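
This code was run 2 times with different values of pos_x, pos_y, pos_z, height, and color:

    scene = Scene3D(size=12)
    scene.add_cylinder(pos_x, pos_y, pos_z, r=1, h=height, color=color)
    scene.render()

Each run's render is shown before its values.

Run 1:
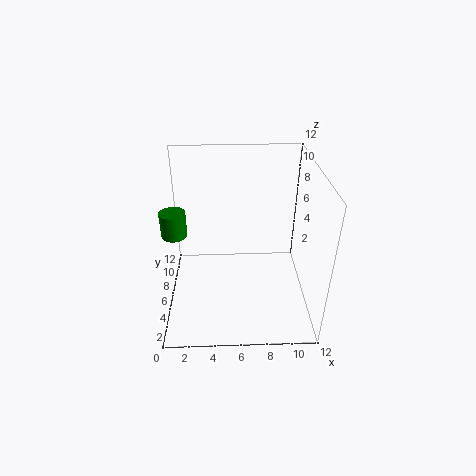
pos_x = 1
pos_y = 5
pos_z = 7
height = 2
color = 'green'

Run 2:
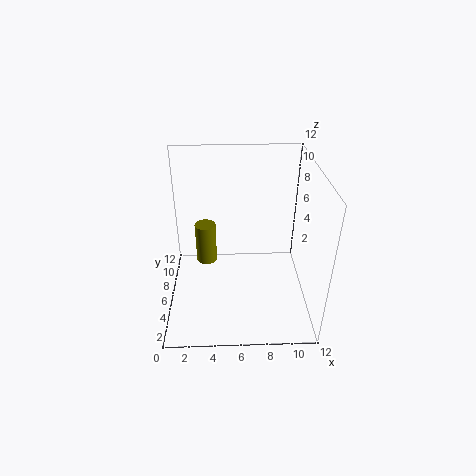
pos_x = 3
pos_y = 10
pos_z = 1
height = 4
color = 'olive'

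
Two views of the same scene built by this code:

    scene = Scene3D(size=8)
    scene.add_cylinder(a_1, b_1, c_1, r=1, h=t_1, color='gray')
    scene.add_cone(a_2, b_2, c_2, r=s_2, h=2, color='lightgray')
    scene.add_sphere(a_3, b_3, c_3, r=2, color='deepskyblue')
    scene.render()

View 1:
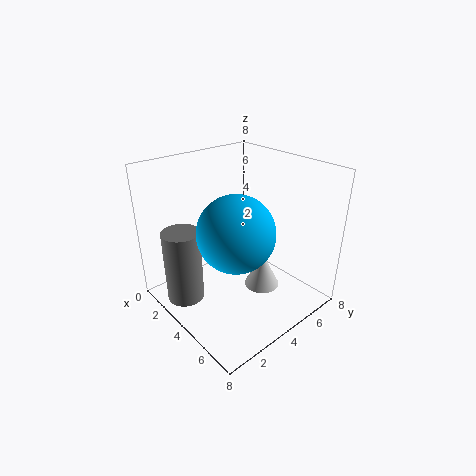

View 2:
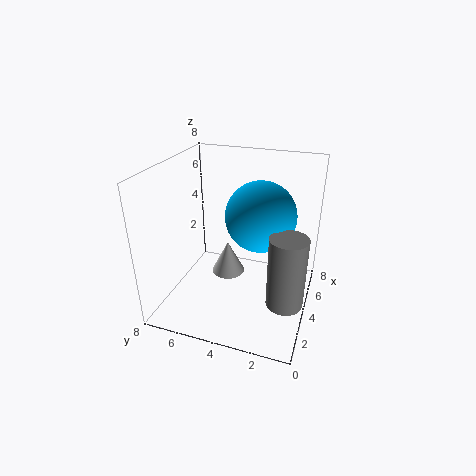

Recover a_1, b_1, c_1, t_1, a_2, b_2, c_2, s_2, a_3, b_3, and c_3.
a_1 = 3; b_1 = 1; c_1 = 1; t_1 = 4; a_2 = 5; b_2 = 5; c_2 = 1; s_2 = 1; a_3 = 5; b_3 = 3; c_3 = 5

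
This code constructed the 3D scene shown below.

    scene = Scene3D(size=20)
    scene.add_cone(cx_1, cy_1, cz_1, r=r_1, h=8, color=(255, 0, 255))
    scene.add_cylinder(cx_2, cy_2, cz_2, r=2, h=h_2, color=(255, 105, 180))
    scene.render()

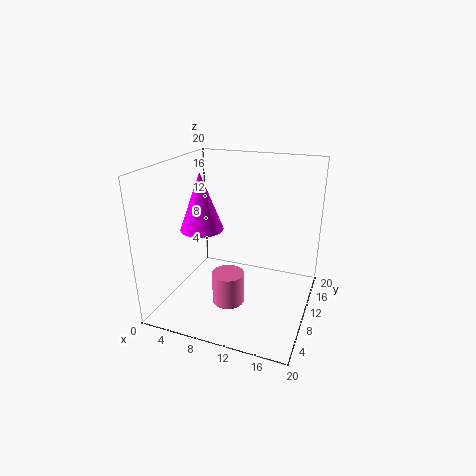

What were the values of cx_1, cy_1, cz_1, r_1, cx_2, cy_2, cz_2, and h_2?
cx_1 = 5; cy_1 = 9; cz_1 = 11; r_1 = 3; cx_2 = 11; cy_2 = 4; cz_2 = 4; h_2 = 4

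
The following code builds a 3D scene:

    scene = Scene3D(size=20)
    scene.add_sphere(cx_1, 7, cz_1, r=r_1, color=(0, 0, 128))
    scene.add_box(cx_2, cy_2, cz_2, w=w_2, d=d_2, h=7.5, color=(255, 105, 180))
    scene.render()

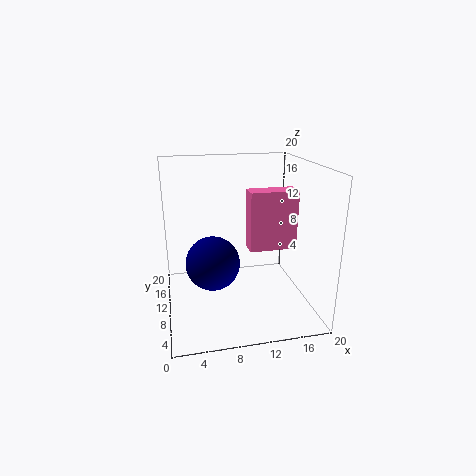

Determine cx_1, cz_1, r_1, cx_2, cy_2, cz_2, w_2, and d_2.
cx_1 = 6
cz_1 = 8
r_1 = 3.5
cx_2 = 10.5
cy_2 = 5
cz_2 = 10
w_2 = 6
d_2 = 2.5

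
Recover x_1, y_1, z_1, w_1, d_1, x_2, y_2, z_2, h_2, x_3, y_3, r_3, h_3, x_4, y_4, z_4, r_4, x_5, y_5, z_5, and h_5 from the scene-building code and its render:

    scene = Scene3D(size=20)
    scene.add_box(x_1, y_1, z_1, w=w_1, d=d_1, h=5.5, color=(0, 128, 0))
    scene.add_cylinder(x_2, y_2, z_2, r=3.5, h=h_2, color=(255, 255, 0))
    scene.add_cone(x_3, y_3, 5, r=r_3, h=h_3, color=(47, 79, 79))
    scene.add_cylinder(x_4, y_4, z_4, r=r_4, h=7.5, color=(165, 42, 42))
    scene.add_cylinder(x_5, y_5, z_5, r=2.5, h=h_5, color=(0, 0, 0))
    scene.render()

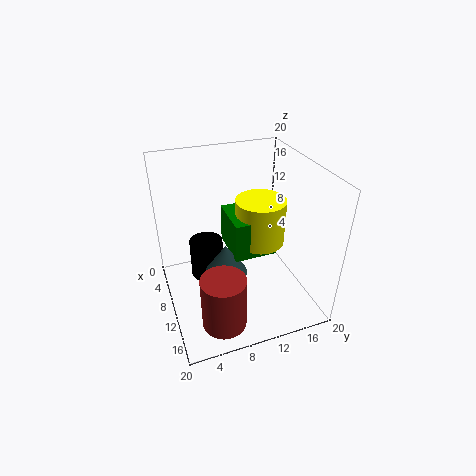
x_1 = 5.5, y_1 = 9, z_1 = 7.5, w_1 = 6.5, d_1 = 6, x_2 = 9.5, y_2 = 13.5, z_2 = 8.5, h_2 = 6.5, x_3 = 10.5, y_3 = 8, r_3 = 3, h_3 = 4.5, x_4 = 15.5, y_4 = 6, z_4 = 0.5, r_4 = 3, x_5 = 5.5, y_5 = 6.5, z_5 = 1.5, h_5 = 6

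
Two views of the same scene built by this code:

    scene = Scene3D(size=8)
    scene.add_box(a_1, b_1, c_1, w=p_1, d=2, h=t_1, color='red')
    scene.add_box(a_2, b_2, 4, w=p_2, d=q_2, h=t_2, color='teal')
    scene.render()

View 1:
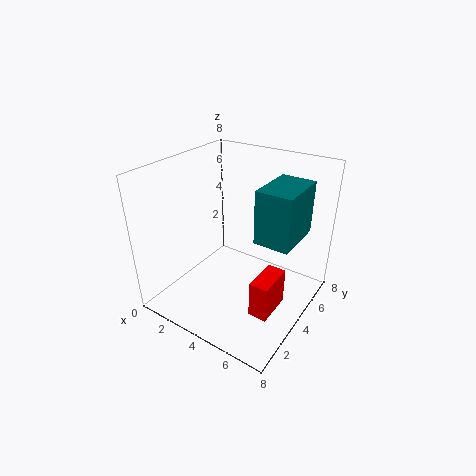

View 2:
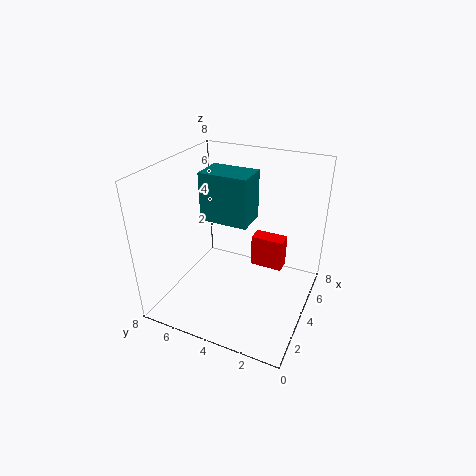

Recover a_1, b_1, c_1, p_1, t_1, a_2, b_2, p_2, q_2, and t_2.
a_1 = 6, b_1 = 2, c_1 = 1, p_1 = 1, t_1 = 2, a_2 = 5, b_2 = 4, p_2 = 2, q_2 = 3, t_2 = 3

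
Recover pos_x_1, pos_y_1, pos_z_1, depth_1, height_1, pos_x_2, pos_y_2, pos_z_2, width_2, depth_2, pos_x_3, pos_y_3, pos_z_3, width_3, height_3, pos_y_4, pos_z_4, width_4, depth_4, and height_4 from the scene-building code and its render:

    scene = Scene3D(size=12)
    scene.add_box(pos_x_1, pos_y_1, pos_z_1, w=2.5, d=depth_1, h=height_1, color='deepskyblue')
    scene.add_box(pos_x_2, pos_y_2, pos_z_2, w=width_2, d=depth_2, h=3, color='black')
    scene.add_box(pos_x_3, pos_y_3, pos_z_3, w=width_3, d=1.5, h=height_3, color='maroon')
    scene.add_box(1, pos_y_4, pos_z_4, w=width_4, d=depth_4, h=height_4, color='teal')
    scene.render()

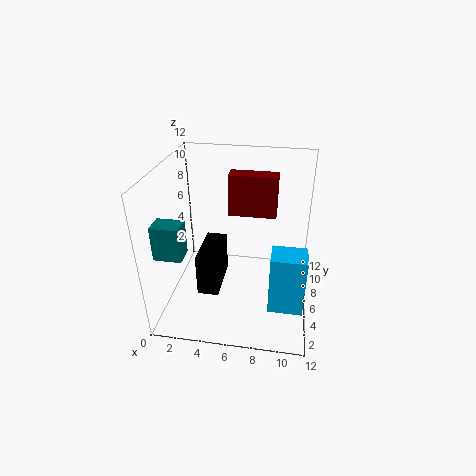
pos_x_1 = 9
pos_y_1 = 1
pos_z_1 = 3
depth_1 = 2
height_1 = 4.5
pos_x_2 = 4
pos_y_2 = 0.5
pos_z_2 = 4.5
width_2 = 1.5
depth_2 = 3.5
pos_x_3 = 5
pos_y_3 = 7
pos_z_3 = 7.5
width_3 = 4
height_3 = 3.5
pos_y_4 = 0.5
pos_z_4 = 7
width_4 = 2
depth_4 = 1.5
height_4 = 2.5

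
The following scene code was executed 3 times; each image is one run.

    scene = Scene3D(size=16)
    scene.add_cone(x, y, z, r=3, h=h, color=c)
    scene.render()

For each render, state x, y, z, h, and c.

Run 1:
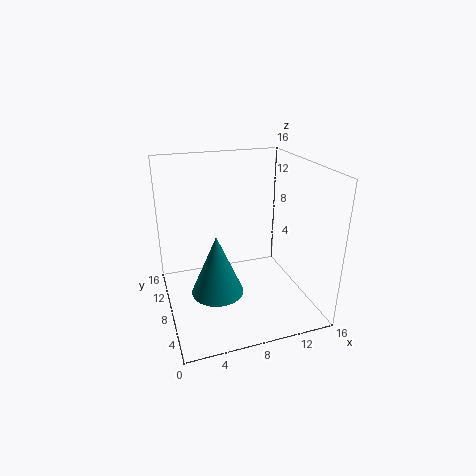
x = 5.5
y = 8
z = 1.5
h = 7
c = 'teal'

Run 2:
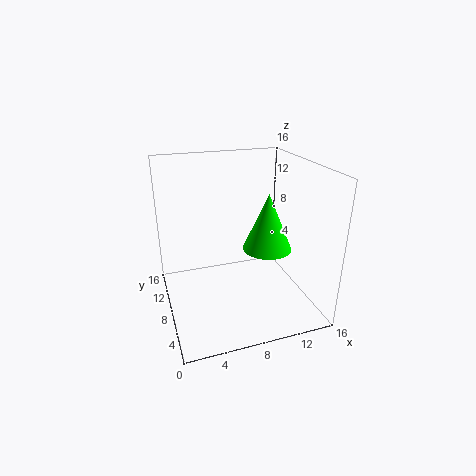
x = 12.5
y = 10
z = 5
h = 7
c = 'lime'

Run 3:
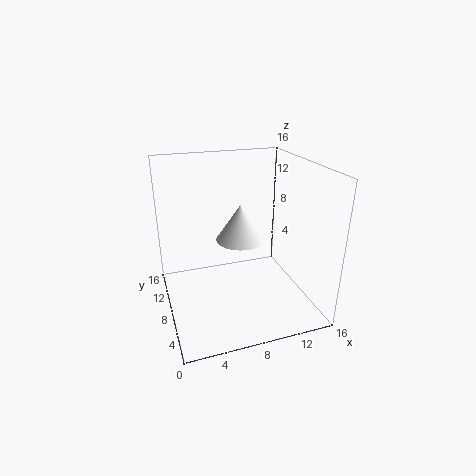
x = 9.5
y = 11.5
z = 6
h = 4.5
c = 'white'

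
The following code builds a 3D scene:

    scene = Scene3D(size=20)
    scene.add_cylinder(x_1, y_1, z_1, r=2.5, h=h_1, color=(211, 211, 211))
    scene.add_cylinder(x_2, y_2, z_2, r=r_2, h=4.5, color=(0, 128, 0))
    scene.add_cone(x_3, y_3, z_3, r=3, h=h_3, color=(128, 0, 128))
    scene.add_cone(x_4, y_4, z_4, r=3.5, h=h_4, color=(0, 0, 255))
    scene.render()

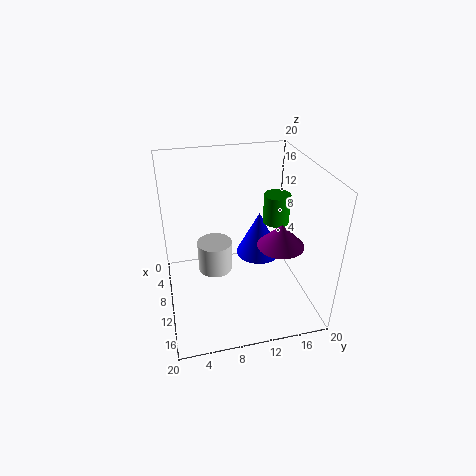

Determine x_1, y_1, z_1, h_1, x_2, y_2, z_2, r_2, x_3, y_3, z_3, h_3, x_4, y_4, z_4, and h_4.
x_1 = 8; y_1 = 7; z_1 = 4; h_1 = 4.5; x_2 = 6; y_2 = 17; z_2 = 9.5; r_2 = 2; x_3 = 14.5; y_3 = 14.5; z_3 = 11; h_3 = 3; x_4 = 5.5; y_4 = 14.5; z_4 = 4; h_4 = 7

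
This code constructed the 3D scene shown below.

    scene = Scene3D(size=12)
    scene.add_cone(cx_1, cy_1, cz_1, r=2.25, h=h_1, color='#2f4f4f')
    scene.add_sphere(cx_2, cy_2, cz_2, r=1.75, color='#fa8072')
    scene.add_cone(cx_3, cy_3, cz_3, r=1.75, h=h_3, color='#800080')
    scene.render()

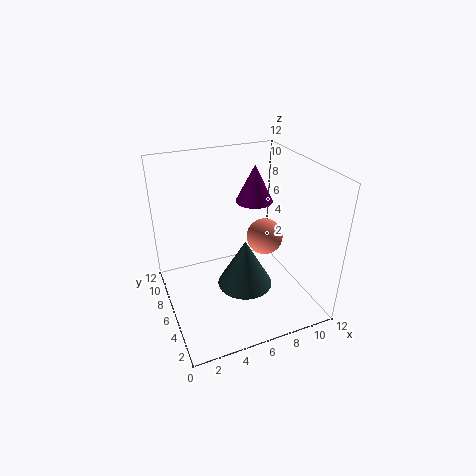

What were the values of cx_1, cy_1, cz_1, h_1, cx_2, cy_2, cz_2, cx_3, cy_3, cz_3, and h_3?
cx_1 = 6
cy_1 = 4.5
cz_1 = 2.5
h_1 = 4
cx_2 = 10
cy_2 = 8.75
cz_2 = 3.75
cx_3 = 9.25
cy_3 = 9.75
cz_3 = 7.25
h_3 = 3.5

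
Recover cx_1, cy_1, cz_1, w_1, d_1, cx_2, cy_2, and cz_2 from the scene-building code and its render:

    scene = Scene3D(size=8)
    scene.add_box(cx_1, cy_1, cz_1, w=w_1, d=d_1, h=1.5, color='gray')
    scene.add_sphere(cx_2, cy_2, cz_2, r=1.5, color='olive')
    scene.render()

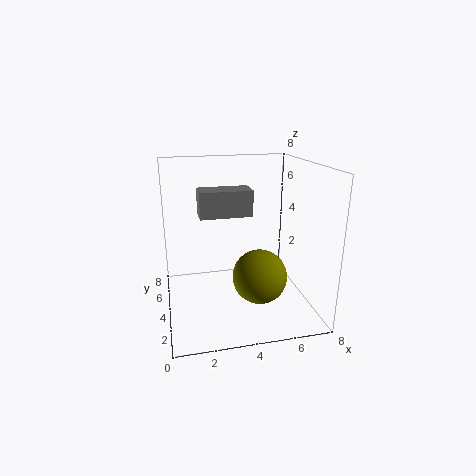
cx_1 = 2; cy_1 = 4.5; cz_1 = 5; w_1 = 3; d_1 = 1.5; cx_2 = 5; cy_2 = 3; cz_2 = 2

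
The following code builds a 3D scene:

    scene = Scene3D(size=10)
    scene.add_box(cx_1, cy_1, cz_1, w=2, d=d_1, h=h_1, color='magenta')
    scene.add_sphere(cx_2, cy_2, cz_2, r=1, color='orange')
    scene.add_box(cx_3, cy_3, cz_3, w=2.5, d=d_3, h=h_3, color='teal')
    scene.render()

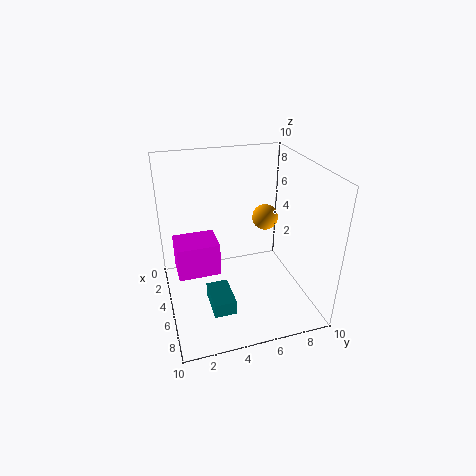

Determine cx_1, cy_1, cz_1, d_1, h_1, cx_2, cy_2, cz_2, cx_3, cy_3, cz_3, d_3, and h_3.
cx_1 = 6; cy_1 = 0.5; cz_1 = 4.5; d_1 = 2.5; h_1 = 2; cx_2 = 2.5; cy_2 = 8; cz_2 = 5; cx_3 = 5.5; cy_3 = 2.5; cz_3 = 1; d_3 = 1.5; h_3 = 1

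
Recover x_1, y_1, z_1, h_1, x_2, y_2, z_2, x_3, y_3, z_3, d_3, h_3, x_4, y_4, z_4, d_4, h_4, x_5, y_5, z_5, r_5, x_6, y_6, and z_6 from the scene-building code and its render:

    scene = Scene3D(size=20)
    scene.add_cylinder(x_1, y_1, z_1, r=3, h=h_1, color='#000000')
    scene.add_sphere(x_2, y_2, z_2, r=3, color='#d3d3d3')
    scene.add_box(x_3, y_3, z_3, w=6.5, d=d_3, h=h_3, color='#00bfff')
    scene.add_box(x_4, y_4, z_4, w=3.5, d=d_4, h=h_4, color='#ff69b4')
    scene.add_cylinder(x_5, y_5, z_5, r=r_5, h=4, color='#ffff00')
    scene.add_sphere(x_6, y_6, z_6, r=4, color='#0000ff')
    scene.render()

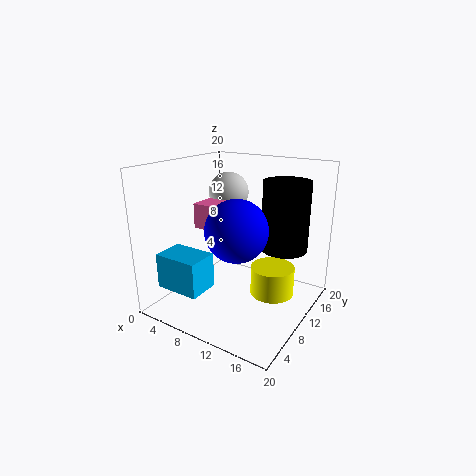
x_1 = 16.5, y_1 = 11, z_1 = 9.5, h_1 = 9, x_2 = 5.5, y_2 = 14.5, z_2 = 15, x_3 = 1, y_3 = 3, z_3 = 3, d_3 = 4.5, h_3 = 5, x_4 = 4, y_4 = 8, z_4 = 11, d_4 = 6.5, h_4 = 3.5, x_5 = 15, y_5 = 11, z_5 = 2.5, r_5 = 3, x_6 = 12, y_6 = 6.5, z_6 = 12.5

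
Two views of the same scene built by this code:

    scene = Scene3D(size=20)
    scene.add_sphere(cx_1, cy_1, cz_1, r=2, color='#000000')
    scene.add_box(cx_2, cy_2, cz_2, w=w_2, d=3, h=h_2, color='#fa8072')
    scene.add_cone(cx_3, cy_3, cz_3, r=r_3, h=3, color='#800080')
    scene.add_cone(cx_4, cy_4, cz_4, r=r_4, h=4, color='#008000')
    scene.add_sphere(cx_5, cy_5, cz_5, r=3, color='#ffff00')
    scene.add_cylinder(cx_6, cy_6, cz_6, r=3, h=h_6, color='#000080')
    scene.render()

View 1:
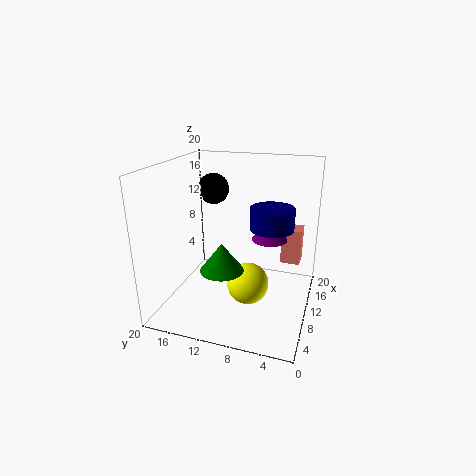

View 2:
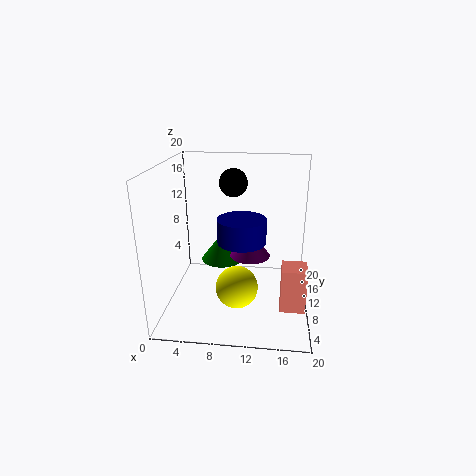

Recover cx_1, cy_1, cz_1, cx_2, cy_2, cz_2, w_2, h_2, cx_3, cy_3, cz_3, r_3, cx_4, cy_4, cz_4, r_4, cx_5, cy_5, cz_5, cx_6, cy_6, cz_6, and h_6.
cx_1 = 9
cy_1 = 13
cz_1 = 17
cx_2 = 16
cy_2 = 2
cz_2 = 4
w_2 = 3
h_2 = 5.5
cx_3 = 12
cy_3 = 6
cz_3 = 9.5
r_3 = 2.5
cx_4 = 7.5
cy_4 = 11.5
cz_4 = 6
r_4 = 3
cx_5 = 10
cy_5 = 8.5
cz_5 = 3
cx_6 = 11
cy_6 = 5.5
cz_6 = 11.5
h_6 = 3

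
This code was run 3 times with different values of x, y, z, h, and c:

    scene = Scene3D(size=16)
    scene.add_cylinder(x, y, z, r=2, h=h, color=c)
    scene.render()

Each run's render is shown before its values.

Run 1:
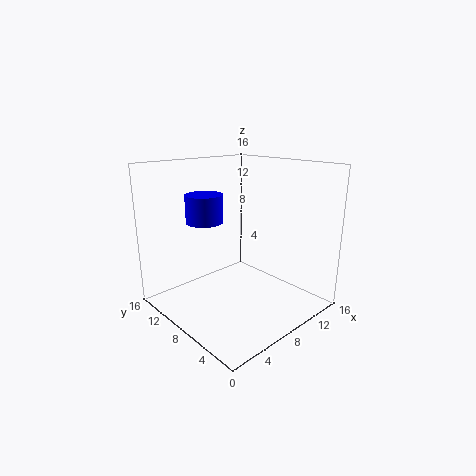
x = 5; y = 10; z = 10; h = 3; c = 'blue'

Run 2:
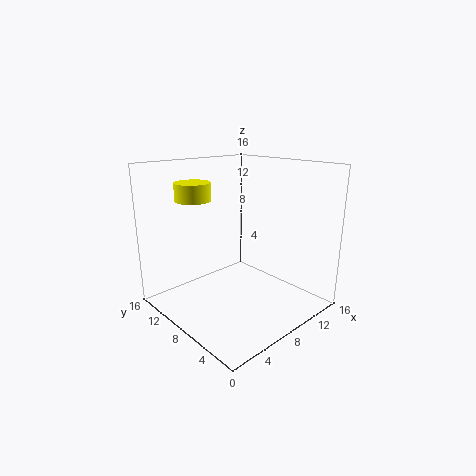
x = 5; y = 12; z = 12; h = 2; c = 'yellow'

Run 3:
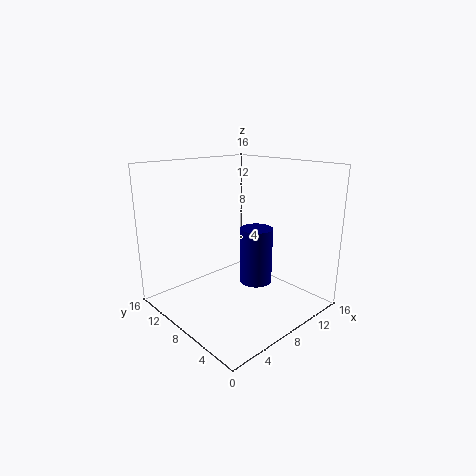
x = 12; y = 9; z = 1; h = 7; c = 'navy'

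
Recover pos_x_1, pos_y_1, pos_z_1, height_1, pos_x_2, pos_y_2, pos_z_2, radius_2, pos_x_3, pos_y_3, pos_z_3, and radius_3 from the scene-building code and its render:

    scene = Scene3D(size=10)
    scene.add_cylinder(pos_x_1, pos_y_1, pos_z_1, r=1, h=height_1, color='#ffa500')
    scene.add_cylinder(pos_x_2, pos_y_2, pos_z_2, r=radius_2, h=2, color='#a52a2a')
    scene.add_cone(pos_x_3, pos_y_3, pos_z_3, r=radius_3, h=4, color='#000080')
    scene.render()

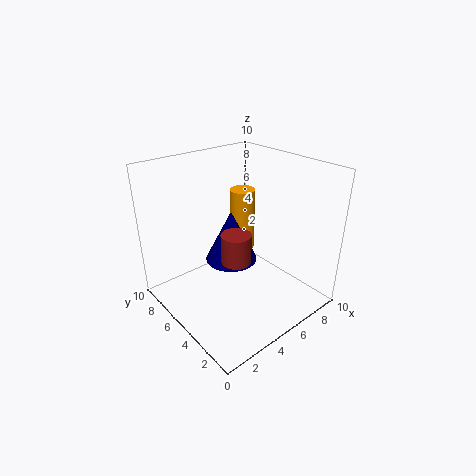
pos_x_1 = 8, pos_y_1 = 8, pos_z_1 = 2, height_1 = 5, pos_x_2 = 4, pos_y_2 = 4, pos_z_2 = 4, radius_2 = 1, pos_x_3 = 6, pos_y_3 = 7, pos_z_3 = 2, radius_3 = 2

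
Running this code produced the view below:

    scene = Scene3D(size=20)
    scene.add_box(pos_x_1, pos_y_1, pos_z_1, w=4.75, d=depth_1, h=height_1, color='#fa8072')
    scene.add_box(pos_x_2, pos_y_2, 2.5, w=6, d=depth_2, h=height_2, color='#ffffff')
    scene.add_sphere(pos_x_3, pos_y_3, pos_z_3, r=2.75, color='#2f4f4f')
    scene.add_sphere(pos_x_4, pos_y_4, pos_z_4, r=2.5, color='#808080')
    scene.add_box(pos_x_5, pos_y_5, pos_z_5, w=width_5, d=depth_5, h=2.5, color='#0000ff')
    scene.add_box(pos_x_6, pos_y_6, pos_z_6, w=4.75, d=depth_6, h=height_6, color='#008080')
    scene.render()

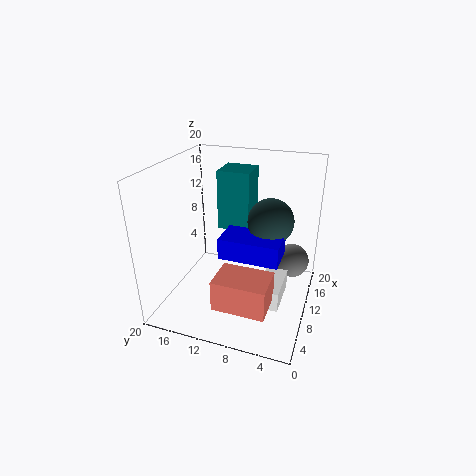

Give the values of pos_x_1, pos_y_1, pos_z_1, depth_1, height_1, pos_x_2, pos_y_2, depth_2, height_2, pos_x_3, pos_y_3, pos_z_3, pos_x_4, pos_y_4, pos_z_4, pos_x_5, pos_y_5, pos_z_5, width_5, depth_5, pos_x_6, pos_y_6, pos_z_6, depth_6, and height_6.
pos_x_1 = 1.25
pos_y_1 = 3.75
pos_z_1 = 4.25
depth_1 = 6.75
height_1 = 4
pos_x_2 = 5.5
pos_y_2 = 3
depth_2 = 3
height_2 = 2.75
pos_x_3 = 6.75
pos_y_3 = 4.75
pos_z_3 = 14.75
pos_x_4 = 14.75
pos_y_4 = 3
pos_z_4 = 5
pos_x_5 = 2.25
pos_y_5 = 2.75
pos_z_5 = 11.25
width_5 = 4
depth_5 = 7
pos_x_6 = 13
pos_y_6 = 9.5
pos_z_6 = 9.5
depth_6 = 4.75
height_6 = 8.75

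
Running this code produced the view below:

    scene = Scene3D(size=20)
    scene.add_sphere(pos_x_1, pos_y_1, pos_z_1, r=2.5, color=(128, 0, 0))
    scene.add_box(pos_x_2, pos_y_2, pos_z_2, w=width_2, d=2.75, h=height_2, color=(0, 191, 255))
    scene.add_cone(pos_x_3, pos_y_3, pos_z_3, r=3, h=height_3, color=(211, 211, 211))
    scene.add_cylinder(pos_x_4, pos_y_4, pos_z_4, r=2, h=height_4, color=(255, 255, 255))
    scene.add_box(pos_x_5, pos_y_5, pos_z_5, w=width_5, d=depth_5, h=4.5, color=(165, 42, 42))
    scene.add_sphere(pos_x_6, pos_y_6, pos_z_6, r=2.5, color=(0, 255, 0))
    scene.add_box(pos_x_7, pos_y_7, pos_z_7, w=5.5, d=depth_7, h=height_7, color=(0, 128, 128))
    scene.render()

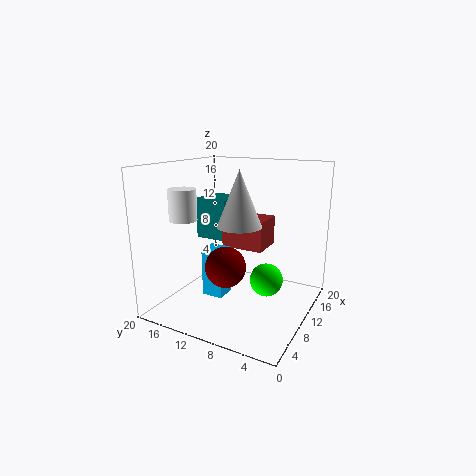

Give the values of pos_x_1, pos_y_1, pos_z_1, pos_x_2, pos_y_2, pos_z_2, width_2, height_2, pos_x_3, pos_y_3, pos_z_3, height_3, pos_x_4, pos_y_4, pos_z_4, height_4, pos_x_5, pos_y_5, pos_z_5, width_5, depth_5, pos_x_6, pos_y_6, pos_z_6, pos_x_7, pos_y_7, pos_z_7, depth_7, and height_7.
pos_x_1 = 4, pos_y_1 = 8.5, pos_z_1 = 8.25, pos_x_2 = 4, pos_y_2 = 9.25, pos_z_2 = 3.75, width_2 = 2.5, height_2 = 6.25, pos_x_3 = 9, pos_y_3 = 9.25, pos_z_3 = 12, height_3 = 7.5, pos_x_4 = 8, pos_y_4 = 17.75, pos_z_4 = 12, height_4 = 4.5, pos_x_5 = 13.25, pos_y_5 = 8, pos_z_5 = 7, width_5 = 5.25, depth_5 = 6.5, pos_x_6 = 14, pos_y_6 = 7.25, pos_z_6 = 2.5, pos_x_7 = 14, pos_y_7 = 14.5, pos_z_7 = 7.5, depth_7 = 5.25, height_7 = 6.5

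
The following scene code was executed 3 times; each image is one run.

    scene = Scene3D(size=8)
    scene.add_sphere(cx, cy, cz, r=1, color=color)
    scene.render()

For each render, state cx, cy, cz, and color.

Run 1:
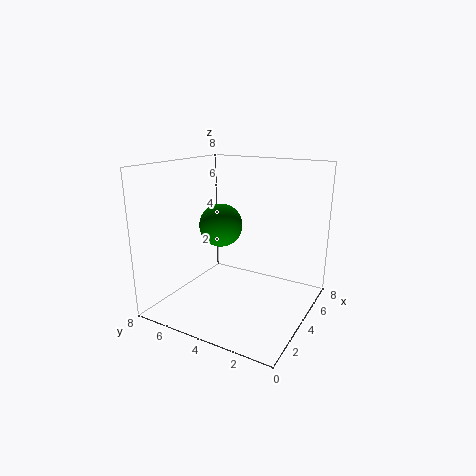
cx = 1.5; cy = 3.5; cz = 5.5; color = 'green'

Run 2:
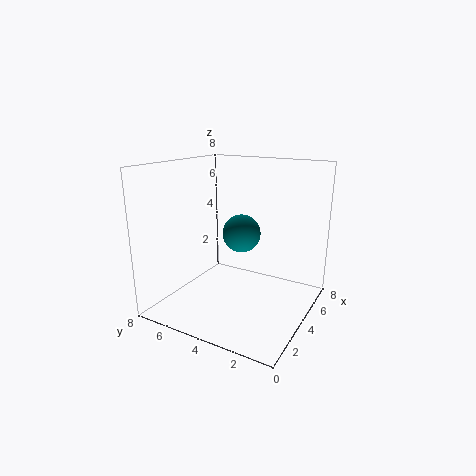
cx = 3.5; cy = 3.5; cz = 4.5; color = 'teal'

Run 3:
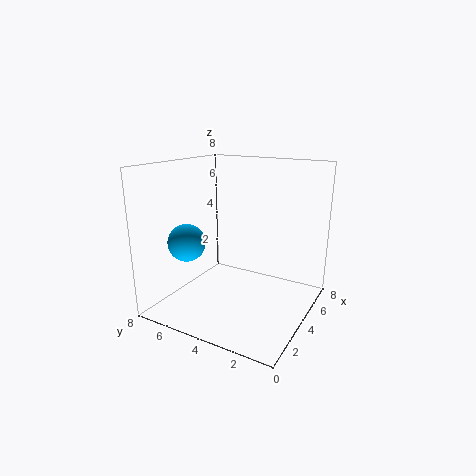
cx = 2; cy = 6; cz = 4; color = 'deepskyblue'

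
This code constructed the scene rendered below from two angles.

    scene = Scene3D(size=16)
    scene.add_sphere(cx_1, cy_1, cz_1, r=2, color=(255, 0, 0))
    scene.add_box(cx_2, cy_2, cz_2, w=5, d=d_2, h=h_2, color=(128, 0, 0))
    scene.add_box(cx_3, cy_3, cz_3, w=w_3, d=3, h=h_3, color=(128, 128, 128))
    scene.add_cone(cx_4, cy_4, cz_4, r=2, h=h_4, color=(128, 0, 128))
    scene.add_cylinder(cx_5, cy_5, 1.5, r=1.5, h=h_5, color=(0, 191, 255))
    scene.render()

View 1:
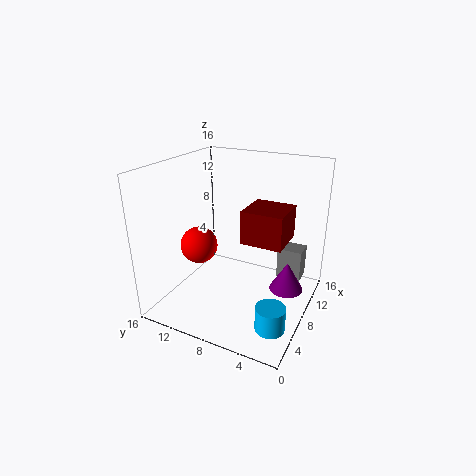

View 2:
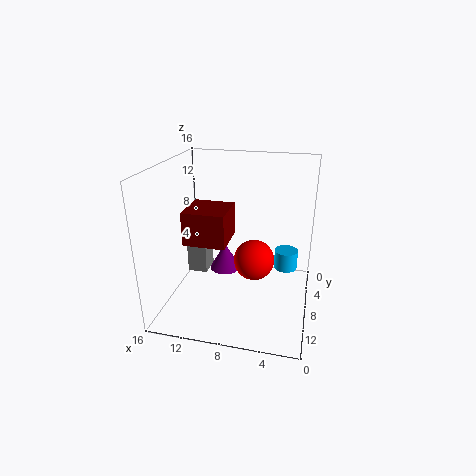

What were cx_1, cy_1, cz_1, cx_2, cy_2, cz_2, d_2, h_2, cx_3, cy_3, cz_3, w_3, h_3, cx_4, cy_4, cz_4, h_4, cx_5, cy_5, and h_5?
cx_1 = 5.5, cy_1 = 11.5, cz_1 = 7.5, cx_2 = 9.5, cy_2 = 3.5, cz_2 = 6.5, d_2 = 5, h_2 = 4, cx_3 = 13, cy_3 = 2, cz_3 = 1, w_3 = 2.5, h_3 = 4, cx_4 = 11, cy_4 = 3, cz_4 = 1, h_4 = 3.5, cx_5 = 3, cy_5 = 2, h_5 = 2.5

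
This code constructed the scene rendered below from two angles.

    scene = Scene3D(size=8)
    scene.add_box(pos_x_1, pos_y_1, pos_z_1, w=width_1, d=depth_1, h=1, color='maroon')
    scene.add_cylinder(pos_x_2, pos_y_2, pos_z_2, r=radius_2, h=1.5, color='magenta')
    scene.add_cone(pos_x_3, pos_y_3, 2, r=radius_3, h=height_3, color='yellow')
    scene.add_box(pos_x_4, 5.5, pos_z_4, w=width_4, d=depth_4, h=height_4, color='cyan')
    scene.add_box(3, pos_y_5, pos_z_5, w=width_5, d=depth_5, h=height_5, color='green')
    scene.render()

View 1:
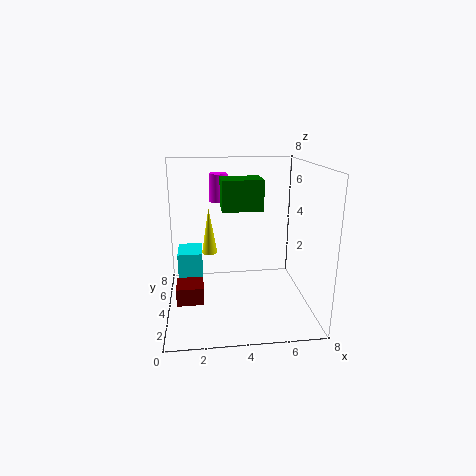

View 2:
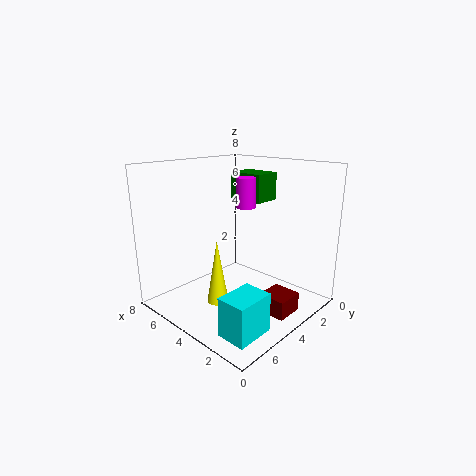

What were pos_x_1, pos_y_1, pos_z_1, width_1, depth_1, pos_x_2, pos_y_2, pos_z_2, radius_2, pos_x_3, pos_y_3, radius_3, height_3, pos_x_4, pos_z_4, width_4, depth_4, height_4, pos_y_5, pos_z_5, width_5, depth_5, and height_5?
pos_x_1 = 0.5
pos_y_1 = 3
pos_z_1 = 0.5
width_1 = 1.5
depth_1 = 1.5
pos_x_2 = 3
pos_y_2 = 4.5
pos_z_2 = 6
radius_2 = 0.5
pos_x_3 = 2.5
pos_y_3 = 7
radius_3 = 0.5
height_3 = 3
pos_x_4 = 0.5
pos_z_4 = 0.5
width_4 = 1.5
depth_4 = 2
height_4 = 2
pos_y_5 = 2
pos_z_5 = 6
width_5 = 2
depth_5 = 1.5
height_5 = 1.5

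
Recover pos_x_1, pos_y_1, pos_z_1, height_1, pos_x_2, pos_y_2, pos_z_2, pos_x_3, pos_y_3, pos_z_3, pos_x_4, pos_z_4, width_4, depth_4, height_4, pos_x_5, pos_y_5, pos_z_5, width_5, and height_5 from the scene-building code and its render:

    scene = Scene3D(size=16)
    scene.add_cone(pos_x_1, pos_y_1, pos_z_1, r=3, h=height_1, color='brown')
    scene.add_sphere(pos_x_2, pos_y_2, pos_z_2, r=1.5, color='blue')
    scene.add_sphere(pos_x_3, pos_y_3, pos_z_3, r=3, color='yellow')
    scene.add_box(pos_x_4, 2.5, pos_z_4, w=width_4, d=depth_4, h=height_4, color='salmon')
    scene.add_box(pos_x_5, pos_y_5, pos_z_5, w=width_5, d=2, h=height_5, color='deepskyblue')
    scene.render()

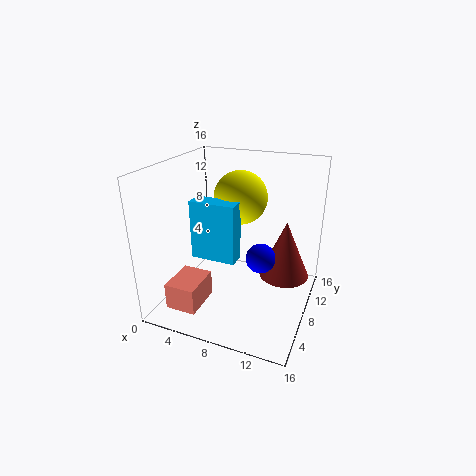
pos_x_1 = 12.5; pos_y_1 = 12; pos_z_1 = 2; height_1 = 7; pos_x_2 = 11.5; pos_y_2 = 5.5; pos_z_2 = 7.5; pos_x_3 = 7.5; pos_y_3 = 10; pos_z_3 = 12; pos_x_4 = 1.5; pos_z_4 = 0.5; width_4 = 3.5; depth_4 = 4.5; height_4 = 3; pos_x_5 = 3.5; pos_y_5 = 5.5; pos_z_5 = 6; width_5 = 5; height_5 = 6.5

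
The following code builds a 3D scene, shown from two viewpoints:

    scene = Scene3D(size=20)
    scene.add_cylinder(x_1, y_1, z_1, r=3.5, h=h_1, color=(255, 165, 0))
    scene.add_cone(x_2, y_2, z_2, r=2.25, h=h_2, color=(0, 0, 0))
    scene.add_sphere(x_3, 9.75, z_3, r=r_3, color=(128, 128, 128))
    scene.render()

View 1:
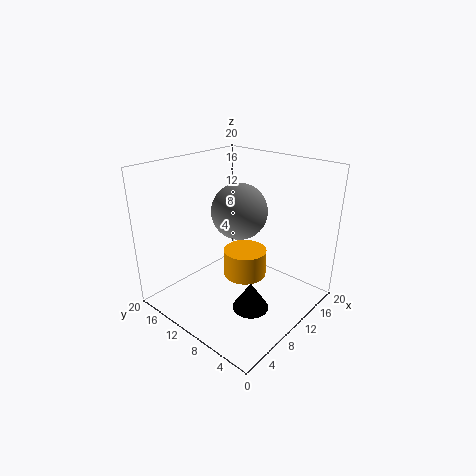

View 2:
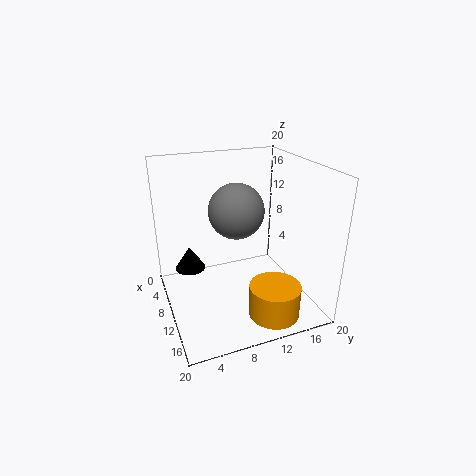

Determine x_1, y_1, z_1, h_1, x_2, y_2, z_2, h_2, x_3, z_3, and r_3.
x_1 = 15.5, y_1 = 13.25, z_1 = 0.25, h_1 = 4.5, x_2 = 5.5, y_2 = 4, z_2 = 4, h_2 = 3.5, x_3 = 10, z_3 = 14, r_3 = 3.75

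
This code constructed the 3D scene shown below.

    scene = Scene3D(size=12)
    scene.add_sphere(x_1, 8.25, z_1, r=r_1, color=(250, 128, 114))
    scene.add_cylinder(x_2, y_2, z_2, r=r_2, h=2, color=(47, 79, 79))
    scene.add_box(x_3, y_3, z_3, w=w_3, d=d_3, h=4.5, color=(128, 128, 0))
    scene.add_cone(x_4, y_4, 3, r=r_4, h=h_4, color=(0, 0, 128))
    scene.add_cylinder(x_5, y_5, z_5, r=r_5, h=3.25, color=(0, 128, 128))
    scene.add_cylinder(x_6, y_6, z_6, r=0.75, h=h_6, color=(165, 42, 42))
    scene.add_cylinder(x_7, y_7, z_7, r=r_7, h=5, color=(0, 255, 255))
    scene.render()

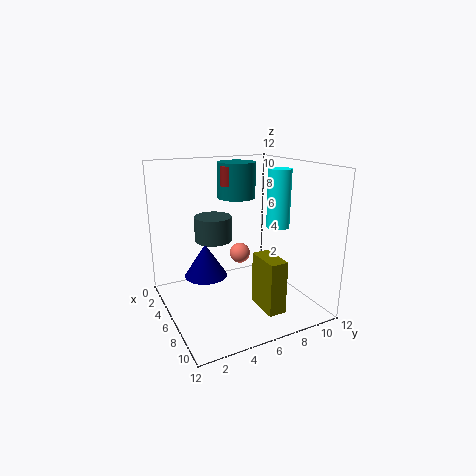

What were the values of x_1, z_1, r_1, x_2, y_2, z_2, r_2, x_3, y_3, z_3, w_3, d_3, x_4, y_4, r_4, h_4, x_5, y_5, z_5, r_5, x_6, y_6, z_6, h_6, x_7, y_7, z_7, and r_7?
x_1 = 2
z_1 = 2.75
r_1 = 1
x_2 = 5.5
y_2 = 4
z_2 = 6
r_2 = 1.5
x_3 = 6.75
y_3 = 7
z_3 = 0.25
w_3 = 3
d_3 = 1.5
x_4 = 5.5
y_4 = 3.25
r_4 = 1.75
h_4 = 2.75
x_5 = 2.25
y_5 = 7.75
z_5 = 8.5
r_5 = 1.75
x_6 = 2.75
y_6 = 6.75
z_6 = 9.75
h_6 = 1.75
x_7 = 6.25
y_7 = 9.75
z_7 = 6.5
r_7 = 1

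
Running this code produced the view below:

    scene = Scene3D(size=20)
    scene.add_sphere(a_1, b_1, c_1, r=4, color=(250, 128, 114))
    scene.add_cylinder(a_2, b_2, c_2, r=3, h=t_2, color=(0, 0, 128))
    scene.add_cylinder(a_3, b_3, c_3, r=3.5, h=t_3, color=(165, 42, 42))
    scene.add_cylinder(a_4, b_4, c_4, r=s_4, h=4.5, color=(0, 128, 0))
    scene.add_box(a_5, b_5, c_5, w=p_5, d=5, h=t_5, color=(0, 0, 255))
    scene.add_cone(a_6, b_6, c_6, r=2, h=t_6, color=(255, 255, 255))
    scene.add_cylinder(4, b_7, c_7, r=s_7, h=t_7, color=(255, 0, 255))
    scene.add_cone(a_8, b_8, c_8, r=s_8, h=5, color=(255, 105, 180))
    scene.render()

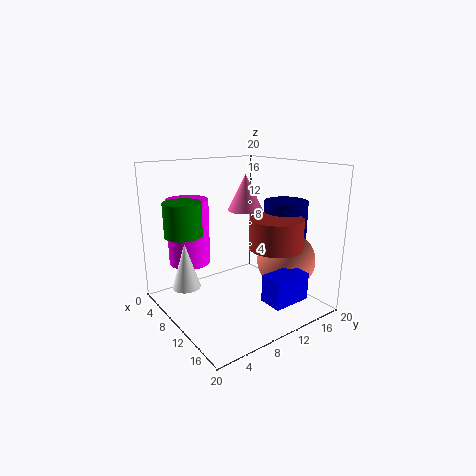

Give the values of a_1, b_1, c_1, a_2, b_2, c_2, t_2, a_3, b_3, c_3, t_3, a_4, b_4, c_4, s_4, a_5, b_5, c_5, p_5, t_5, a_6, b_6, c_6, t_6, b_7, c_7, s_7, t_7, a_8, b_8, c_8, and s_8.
a_1 = 14.5; b_1 = 15; c_1 = 7; a_2 = 13; b_2 = 16; c_2 = 9.5; t_2 = 5.5; a_3 = 15; b_3 = 12.5; c_3 = 9.5; t_3 = 4; a_4 = 7.5; b_4 = 3; c_4 = 11; s_4 = 2.5; a_5 = 17; b_5 = 8.5; c_5 = 4; p_5 = 3; t_5 = 3.5; a_6 = 6.5; b_6 = 3.5; c_6 = 3; t_6 = 6.5; b_7 = 5.5; c_7 = 5.5; s_7 = 3; t_7 = 9.5; a_8 = 9; b_8 = 12; c_8 = 13.5; s_8 = 2.5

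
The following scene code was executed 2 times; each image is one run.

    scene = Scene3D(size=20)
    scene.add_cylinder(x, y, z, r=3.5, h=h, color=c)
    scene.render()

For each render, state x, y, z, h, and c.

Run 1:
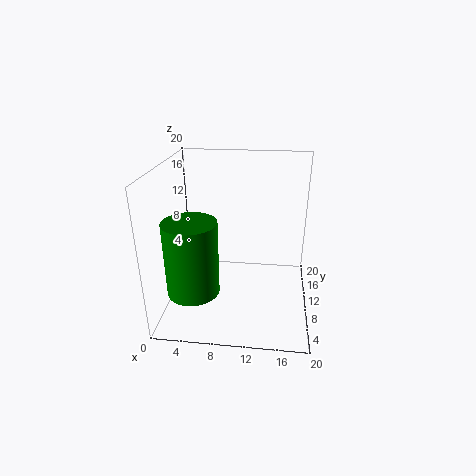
x = 4.5, y = 5.5, z = 4, h = 10, c = 'green'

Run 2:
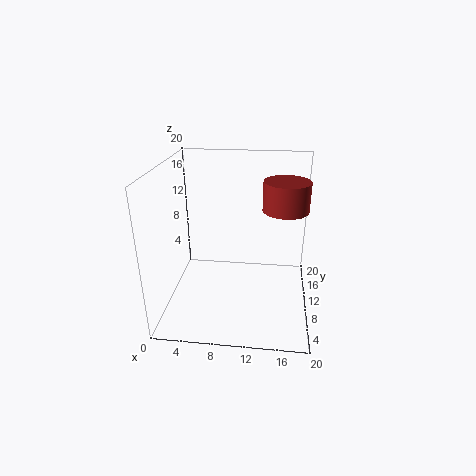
x = 16.5, y = 16, z = 12, h = 4.5, c = 'brown'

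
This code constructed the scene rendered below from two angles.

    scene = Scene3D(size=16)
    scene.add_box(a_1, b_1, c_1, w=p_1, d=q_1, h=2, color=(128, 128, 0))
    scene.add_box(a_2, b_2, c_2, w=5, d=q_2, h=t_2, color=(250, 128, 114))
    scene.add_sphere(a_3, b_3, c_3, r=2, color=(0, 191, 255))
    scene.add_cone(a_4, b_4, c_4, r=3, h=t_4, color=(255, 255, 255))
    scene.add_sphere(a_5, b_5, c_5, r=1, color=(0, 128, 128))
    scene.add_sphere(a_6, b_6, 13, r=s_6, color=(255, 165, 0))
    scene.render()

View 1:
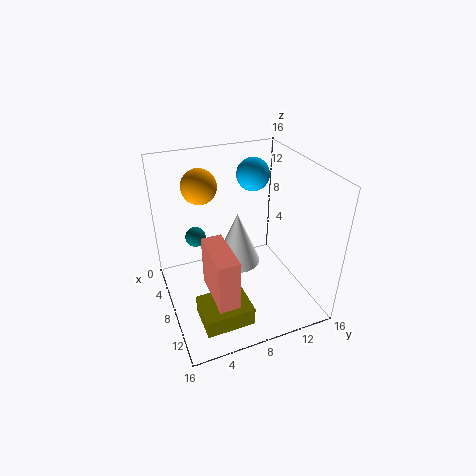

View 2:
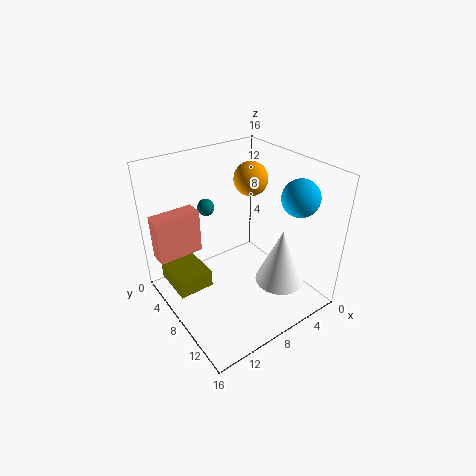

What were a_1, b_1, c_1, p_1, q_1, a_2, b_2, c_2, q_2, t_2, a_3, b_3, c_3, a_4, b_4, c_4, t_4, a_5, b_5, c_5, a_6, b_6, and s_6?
a_1 = 11, b_1 = 2, c_1 = 2, p_1 = 4, q_1 = 5, a_2 = 11, b_2 = 3, c_2 = 6, q_2 = 2, t_2 = 5, a_3 = 3, b_3 = 12, c_3 = 13, a_4 = 3, b_4 = 10, c_4 = 1, t_4 = 7, a_5 = 9, b_5 = 3, c_5 = 10, a_6 = 4, b_6 = 5, s_6 = 2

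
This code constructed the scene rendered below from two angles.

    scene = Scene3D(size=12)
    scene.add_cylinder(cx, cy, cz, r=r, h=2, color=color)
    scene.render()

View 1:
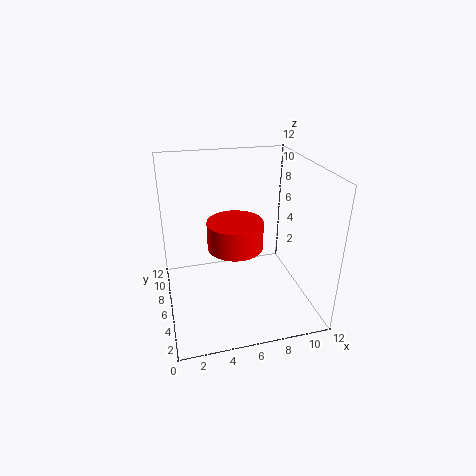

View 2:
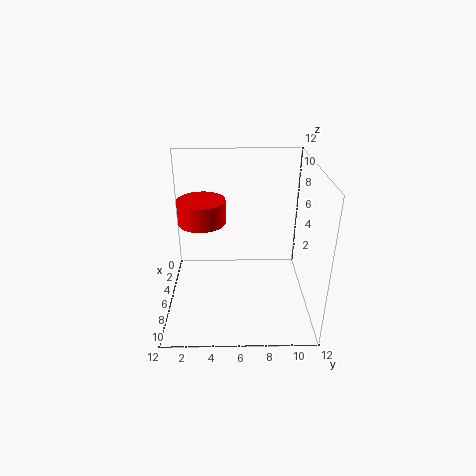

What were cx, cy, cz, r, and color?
cx = 5
cy = 3
cz = 7
r = 2
color = 'red'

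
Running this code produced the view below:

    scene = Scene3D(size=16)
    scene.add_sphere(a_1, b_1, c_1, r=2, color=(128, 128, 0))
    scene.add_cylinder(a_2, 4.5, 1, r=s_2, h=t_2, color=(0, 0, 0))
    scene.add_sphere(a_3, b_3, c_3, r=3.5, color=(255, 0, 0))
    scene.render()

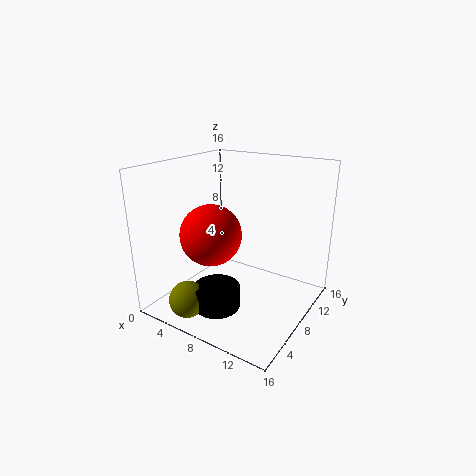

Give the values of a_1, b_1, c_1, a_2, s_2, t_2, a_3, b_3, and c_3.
a_1 = 5
b_1 = 2.5
c_1 = 2
a_2 = 7.5
s_2 = 2.5
t_2 = 2.5
a_3 = 5
b_3 = 7
c_3 = 8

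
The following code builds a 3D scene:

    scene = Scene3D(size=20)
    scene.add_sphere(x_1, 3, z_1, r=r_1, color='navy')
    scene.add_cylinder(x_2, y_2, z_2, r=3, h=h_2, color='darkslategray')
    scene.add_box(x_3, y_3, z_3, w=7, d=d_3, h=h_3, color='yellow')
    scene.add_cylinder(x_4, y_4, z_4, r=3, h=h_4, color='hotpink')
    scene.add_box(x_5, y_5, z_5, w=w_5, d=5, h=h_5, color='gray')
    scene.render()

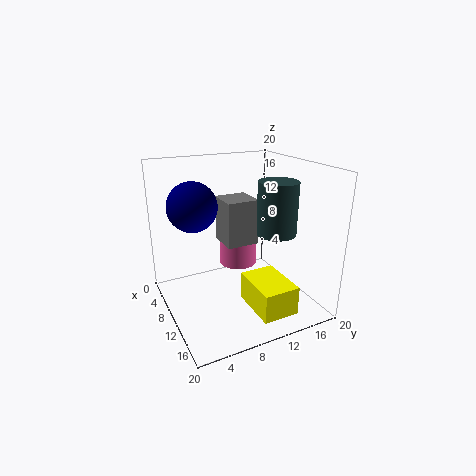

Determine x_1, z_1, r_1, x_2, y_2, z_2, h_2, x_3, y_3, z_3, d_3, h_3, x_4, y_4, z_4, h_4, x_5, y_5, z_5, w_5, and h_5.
x_1 = 12, z_1 = 16, r_1 = 3, x_2 = 9, y_2 = 17, z_2 = 9, h_2 = 8, x_3 = 11, y_3 = 10, z_3 = 1, d_3 = 5, h_3 = 4, x_4 = 4, y_4 = 13, z_4 = 3, h_4 = 8, x_5 = 2, y_5 = 10, z_5 = 7, w_5 = 5, h_5 = 7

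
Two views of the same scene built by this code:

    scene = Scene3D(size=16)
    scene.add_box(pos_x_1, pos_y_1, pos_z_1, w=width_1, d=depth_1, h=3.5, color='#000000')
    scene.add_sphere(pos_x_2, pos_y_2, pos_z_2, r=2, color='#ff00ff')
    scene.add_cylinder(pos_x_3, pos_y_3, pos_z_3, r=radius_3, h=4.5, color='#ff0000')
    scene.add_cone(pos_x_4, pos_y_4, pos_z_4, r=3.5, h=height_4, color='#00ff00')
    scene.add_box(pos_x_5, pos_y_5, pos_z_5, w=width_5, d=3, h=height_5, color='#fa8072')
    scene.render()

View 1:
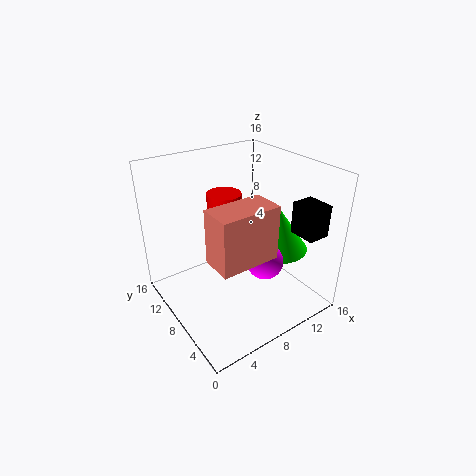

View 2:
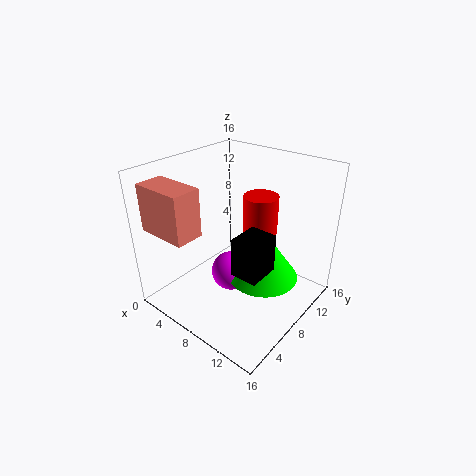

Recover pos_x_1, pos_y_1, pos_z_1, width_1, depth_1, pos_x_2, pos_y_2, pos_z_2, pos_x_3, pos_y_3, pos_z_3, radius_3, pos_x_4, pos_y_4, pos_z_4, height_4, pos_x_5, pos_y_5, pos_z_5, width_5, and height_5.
pos_x_1 = 12.5; pos_y_1 = 1.5; pos_z_1 = 9; width_1 = 2.5; depth_1 = 3; pos_x_2 = 9.5; pos_y_2 = 5; pos_z_2 = 6; pos_x_3 = 8.5; pos_y_3 = 11.5; pos_z_3 = 7.5; radius_3 = 2; pos_x_4 = 12.5; pos_y_4 = 6.5; pos_z_4 = 6; height_4 = 5; pos_x_5 = 1.5; pos_y_5 = 0.5; pos_z_5 = 10; width_5 = 5.5; height_5 = 5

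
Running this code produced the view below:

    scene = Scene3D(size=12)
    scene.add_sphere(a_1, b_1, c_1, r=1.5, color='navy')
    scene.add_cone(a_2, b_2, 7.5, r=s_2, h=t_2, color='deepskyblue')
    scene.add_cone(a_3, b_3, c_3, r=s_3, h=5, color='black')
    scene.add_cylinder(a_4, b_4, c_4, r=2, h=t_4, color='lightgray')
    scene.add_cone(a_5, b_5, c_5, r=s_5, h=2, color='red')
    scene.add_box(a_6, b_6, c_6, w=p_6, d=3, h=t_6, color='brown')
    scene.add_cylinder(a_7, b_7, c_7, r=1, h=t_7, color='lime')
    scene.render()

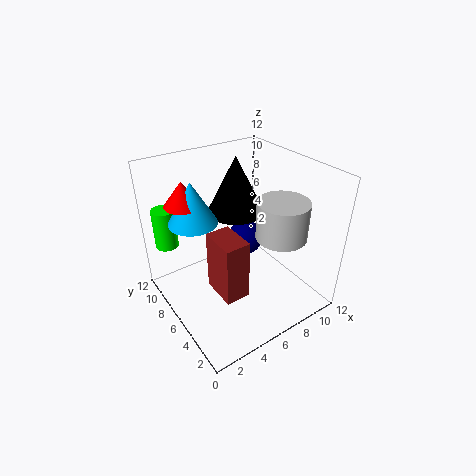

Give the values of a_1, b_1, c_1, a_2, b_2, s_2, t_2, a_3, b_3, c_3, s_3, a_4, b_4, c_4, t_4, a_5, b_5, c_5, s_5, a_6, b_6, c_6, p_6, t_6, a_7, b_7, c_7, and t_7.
a_1 = 7.5
b_1 = 7
c_1 = 5
a_2 = 3
b_2 = 8
s_2 = 2
t_2 = 3.5
a_3 = 7.5
b_3 = 8.5
c_3 = 7
s_3 = 2.5
a_4 = 8
b_4 = 3
c_4 = 7
t_4 = 3
a_5 = 2.5
b_5 = 8.5
c_5 = 9
s_5 = 1.5
a_6 = 3
b_6 = 3
c_6 = 2.5
p_6 = 2
t_6 = 5
a_7 = 1.5
b_7 = 10.5
c_7 = 4.5
t_7 = 3.5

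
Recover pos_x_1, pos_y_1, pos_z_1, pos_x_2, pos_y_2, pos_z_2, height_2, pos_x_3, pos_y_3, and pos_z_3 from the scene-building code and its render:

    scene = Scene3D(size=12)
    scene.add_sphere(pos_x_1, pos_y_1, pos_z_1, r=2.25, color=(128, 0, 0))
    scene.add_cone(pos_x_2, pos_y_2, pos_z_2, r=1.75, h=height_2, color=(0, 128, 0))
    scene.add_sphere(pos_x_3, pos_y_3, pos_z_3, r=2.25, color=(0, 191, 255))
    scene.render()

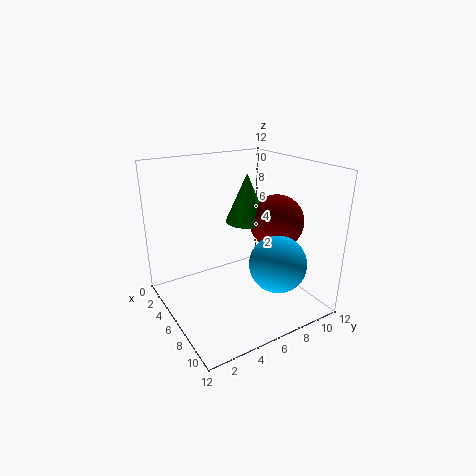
pos_x_1 = 7.25
pos_y_1 = 9
pos_z_1 = 7.25
pos_x_2 = 5.75
pos_y_2 = 7
pos_z_2 = 7.25
height_2 = 4
pos_x_3 = 9.5
pos_y_3 = 7.5
pos_z_3 = 4.75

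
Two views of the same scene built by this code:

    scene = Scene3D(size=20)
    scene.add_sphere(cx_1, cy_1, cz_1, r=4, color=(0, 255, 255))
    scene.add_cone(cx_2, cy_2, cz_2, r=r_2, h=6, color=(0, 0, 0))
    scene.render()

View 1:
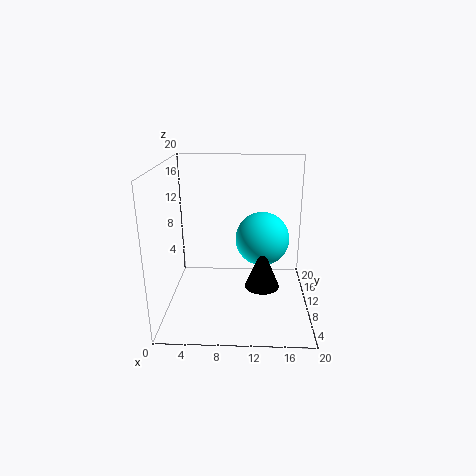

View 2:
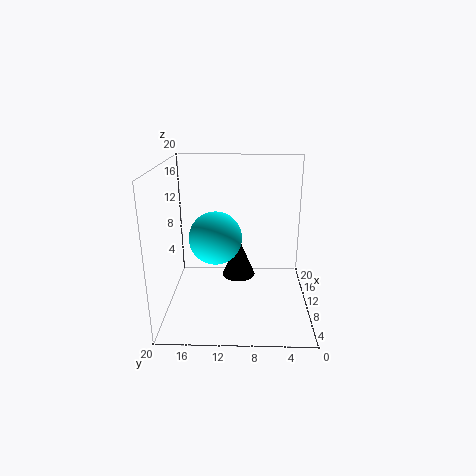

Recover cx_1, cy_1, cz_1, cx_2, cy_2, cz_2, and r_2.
cx_1 = 13.5; cy_1 = 13.5; cz_1 = 8.5; cx_2 = 13.5; cy_2 = 10; cz_2 = 2.5; r_2 = 2.5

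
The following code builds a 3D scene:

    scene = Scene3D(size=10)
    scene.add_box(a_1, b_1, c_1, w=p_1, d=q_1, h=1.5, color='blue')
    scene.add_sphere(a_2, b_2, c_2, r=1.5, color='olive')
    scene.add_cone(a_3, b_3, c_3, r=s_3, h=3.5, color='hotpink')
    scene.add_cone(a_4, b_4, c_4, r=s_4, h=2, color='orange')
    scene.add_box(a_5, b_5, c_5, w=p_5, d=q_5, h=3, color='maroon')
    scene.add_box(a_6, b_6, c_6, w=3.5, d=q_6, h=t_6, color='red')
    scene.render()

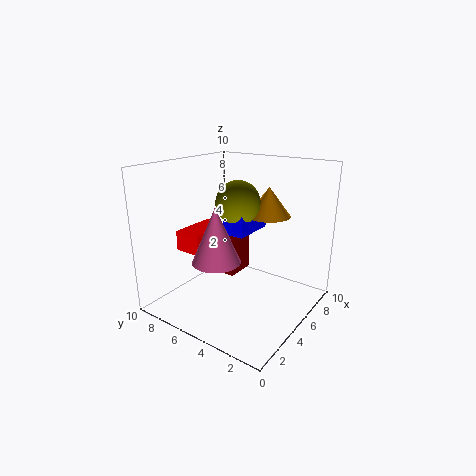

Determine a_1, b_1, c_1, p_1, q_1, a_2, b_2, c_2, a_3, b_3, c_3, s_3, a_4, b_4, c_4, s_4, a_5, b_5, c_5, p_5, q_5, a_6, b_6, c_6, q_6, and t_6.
a_1 = 4; b_1 = 4; c_1 = 5.5; p_1 = 3; q_1 = 1.5; a_2 = 5; b_2 = 5; c_2 = 7.5; a_3 = 2; b_3 = 4.5; c_3 = 4.5; s_3 = 1.5; a_4 = 6.5; b_4 = 3.5; c_4 = 6.5; s_4 = 1.5; a_5 = 7; b_5 = 7; c_5 = 0.5; p_5 = 2.5; q_5 = 1.5; a_6 = 3.5; b_6 = 7.5; c_6 = 3.5; q_6 = 2; t_6 = 1.5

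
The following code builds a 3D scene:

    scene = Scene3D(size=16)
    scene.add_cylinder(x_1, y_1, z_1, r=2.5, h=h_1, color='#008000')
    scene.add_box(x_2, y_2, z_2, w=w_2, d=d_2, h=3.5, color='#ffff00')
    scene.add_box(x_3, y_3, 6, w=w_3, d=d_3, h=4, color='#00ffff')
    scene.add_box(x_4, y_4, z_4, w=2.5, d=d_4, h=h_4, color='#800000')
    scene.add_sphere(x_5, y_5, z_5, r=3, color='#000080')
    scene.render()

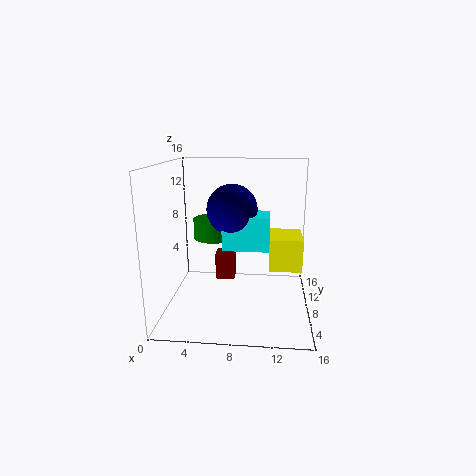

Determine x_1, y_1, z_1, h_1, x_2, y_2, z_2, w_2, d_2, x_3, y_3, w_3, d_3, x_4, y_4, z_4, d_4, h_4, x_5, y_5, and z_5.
x_1 = 4.5
y_1 = 12.5
z_1 = 6.5
h_1 = 2.5
x_2 = 11.5
y_2 = 6
z_2 = 5
w_2 = 3.5
d_2 = 4.5
x_3 = 6
y_3 = 9
w_3 = 5.5
d_3 = 4
x_4 = 4.5
y_4 = 13
z_4 = 0.5
d_4 = 2.5
h_4 = 3.5
x_5 = 7
y_5 = 11
z_5 = 10.5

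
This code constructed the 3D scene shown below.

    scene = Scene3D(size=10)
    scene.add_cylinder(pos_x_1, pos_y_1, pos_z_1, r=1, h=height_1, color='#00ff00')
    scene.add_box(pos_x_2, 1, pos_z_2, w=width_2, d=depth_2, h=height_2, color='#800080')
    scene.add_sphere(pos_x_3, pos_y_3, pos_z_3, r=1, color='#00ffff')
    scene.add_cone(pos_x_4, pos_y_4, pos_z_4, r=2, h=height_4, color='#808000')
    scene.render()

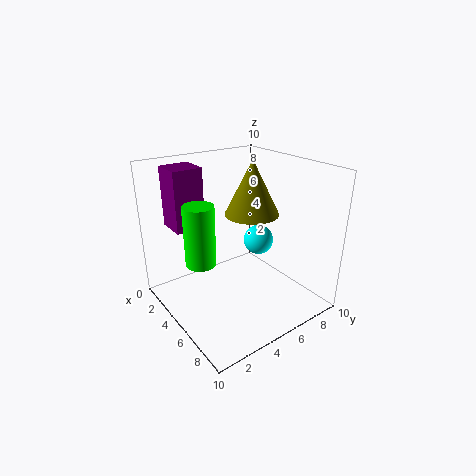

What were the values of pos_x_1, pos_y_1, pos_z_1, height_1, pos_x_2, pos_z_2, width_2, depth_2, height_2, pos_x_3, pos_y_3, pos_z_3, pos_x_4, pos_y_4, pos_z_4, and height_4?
pos_x_1 = 5, pos_y_1 = 2, pos_z_1 = 4, height_1 = 4, pos_x_2 = 2, pos_z_2 = 6, width_2 = 2, depth_2 = 2, height_2 = 4, pos_x_3 = 6, pos_y_3 = 6, pos_z_3 = 5, pos_x_4 = 4, pos_y_4 = 7, pos_z_4 = 6, height_4 = 4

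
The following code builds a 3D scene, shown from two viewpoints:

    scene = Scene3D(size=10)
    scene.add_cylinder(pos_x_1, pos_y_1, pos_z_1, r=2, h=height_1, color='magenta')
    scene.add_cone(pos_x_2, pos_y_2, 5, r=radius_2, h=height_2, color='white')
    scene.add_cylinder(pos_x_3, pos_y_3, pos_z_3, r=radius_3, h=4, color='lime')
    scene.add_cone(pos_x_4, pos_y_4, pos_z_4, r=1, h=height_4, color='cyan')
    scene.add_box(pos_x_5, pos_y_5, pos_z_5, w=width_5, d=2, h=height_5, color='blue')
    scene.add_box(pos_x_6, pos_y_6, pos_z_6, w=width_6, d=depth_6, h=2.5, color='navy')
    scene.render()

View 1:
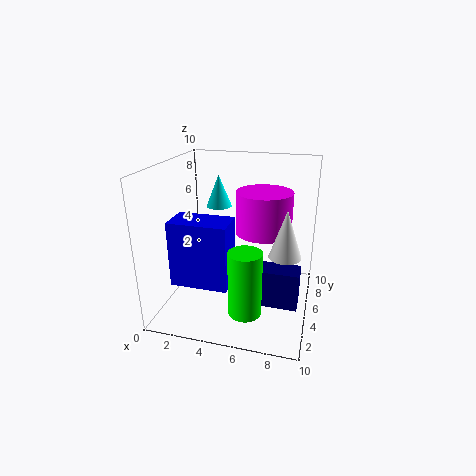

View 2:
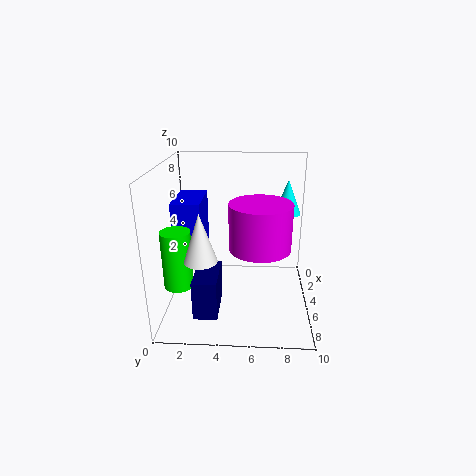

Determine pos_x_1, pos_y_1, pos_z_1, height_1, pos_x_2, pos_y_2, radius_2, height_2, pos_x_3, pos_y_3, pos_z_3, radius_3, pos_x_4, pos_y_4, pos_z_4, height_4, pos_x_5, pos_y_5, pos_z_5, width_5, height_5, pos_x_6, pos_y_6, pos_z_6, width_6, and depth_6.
pos_x_1 = 6.5; pos_y_1 = 6.5; pos_z_1 = 5; height_1 = 3; pos_x_2 = 8.5; pos_y_2 = 3; radius_2 = 1; height_2 = 3; pos_x_3 = 6.5; pos_y_3 = 1; pos_z_3 = 2; radius_3 = 1; pos_x_4 = 2.5; pos_y_4 = 8.5; pos_z_4 = 6; height_4 = 2.5; pos_x_5 = 2; pos_y_5 = 0.5; pos_z_5 = 3.5; width_5 = 3.5; height_5 = 4; pos_x_6 = 6.5; pos_y_6 = 2.5; pos_z_6 = 1.5; width_6 = 3; depth_6 = 1.5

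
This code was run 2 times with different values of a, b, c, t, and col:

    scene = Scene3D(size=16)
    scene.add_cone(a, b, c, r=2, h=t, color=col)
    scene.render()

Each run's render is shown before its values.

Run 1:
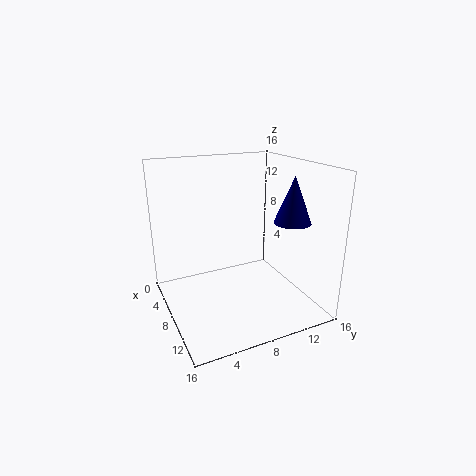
a = 11; b = 13; c = 10; t = 5; col = 'navy'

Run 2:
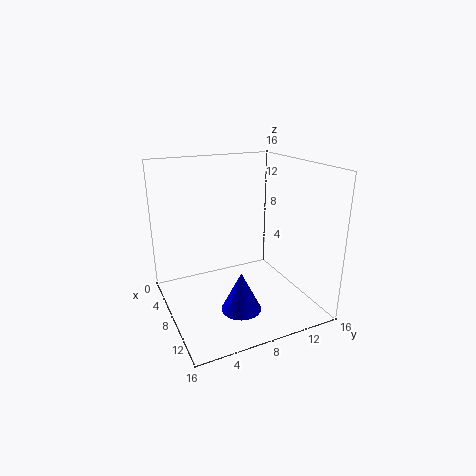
a = 13; b = 6; c = 2.5; t = 4; col = 'blue'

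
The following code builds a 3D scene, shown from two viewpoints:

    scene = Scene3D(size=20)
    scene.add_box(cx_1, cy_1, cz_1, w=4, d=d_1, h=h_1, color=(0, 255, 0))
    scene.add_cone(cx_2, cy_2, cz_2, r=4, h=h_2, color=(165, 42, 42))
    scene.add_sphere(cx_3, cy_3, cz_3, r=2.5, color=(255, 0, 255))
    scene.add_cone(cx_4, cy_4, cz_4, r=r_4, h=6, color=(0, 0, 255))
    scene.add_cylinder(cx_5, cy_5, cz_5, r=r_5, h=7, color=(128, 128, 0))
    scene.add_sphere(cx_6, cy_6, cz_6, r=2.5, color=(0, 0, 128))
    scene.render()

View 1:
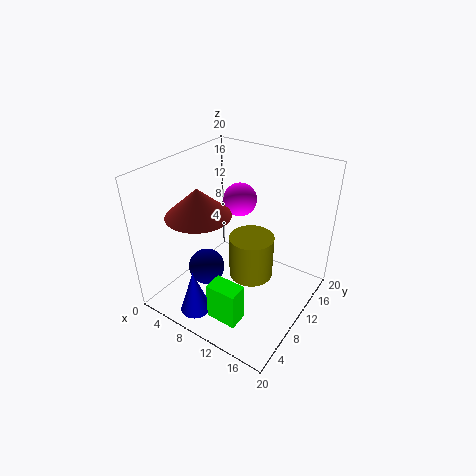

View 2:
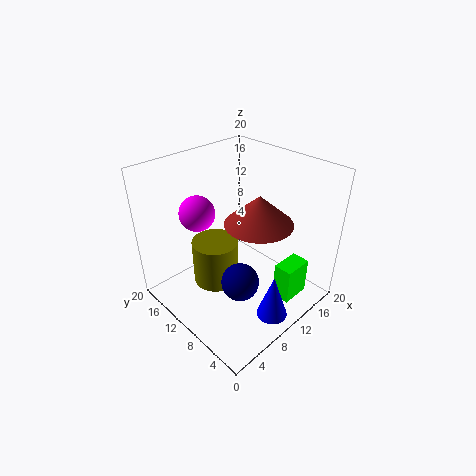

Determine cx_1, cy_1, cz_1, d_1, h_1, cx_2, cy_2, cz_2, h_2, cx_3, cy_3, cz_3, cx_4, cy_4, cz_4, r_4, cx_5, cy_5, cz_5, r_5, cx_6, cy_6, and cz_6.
cx_1 = 11, cy_1 = 1.5, cz_1 = 3, d_1 = 2.5, h_1 = 5, cx_2 = 8, cy_2 = 4.5, cz_2 = 15.5, h_2 = 3.5, cx_3 = 7, cy_3 = 15, cz_3 = 13, cx_4 = 8.5, cy_4 = 2, cz_4 = 2.5, r_4 = 2, cx_5 = 9.5, cy_5 = 14.5, cz_5 = 0.5, r_5 = 3.5, cx_6 = 7, cy_6 = 6.5, cz_6 = 6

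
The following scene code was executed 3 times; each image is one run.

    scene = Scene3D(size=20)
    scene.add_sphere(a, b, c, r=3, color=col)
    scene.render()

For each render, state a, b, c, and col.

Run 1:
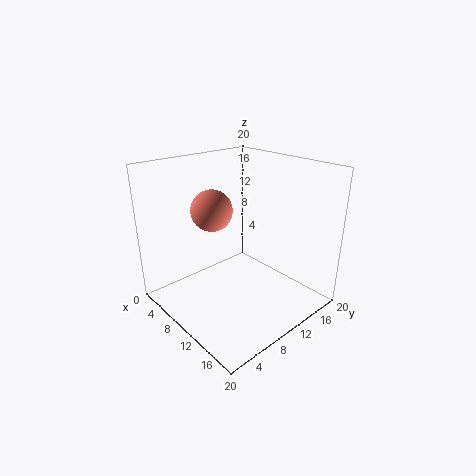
a = 5.5, b = 9, c = 13, col = 'salmon'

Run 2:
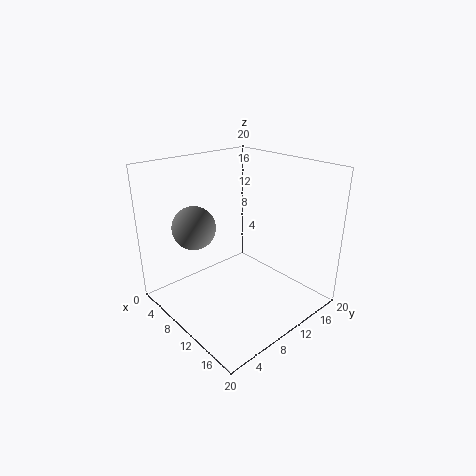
a = 6, b = 5.5, c = 11.5, col = 'gray'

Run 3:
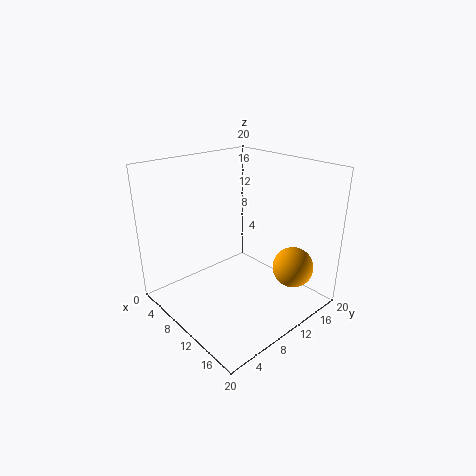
a = 14.5, b = 17, c = 4.5, col = 'orange'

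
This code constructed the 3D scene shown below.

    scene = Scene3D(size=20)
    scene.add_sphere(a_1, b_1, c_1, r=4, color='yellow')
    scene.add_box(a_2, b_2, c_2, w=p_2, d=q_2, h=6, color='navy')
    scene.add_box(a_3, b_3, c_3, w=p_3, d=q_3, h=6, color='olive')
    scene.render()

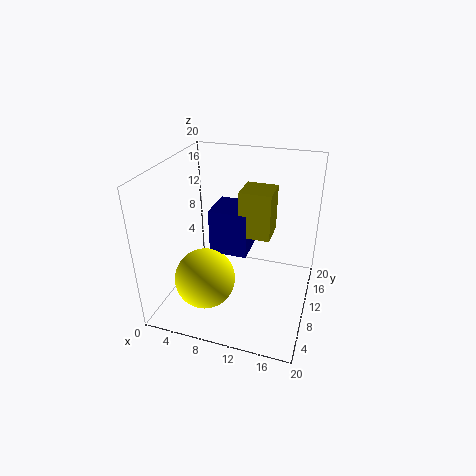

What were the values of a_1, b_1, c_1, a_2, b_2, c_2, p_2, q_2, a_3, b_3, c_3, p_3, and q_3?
a_1 = 7
b_1 = 5
c_1 = 6
a_2 = 7
b_2 = 7
c_2 = 9
p_2 = 5
q_2 = 5
a_3 = 11
b_3 = 7
c_3 = 12
p_3 = 4
q_3 = 4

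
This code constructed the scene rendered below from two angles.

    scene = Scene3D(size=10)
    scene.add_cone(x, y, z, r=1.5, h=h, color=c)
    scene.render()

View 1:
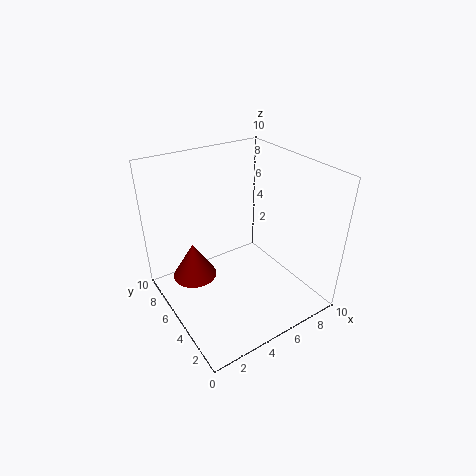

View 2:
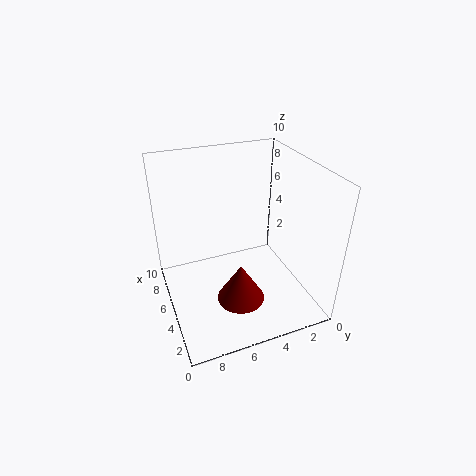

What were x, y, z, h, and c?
x = 2, y = 6, z = 2.5, h = 2.5, c = 'maroon'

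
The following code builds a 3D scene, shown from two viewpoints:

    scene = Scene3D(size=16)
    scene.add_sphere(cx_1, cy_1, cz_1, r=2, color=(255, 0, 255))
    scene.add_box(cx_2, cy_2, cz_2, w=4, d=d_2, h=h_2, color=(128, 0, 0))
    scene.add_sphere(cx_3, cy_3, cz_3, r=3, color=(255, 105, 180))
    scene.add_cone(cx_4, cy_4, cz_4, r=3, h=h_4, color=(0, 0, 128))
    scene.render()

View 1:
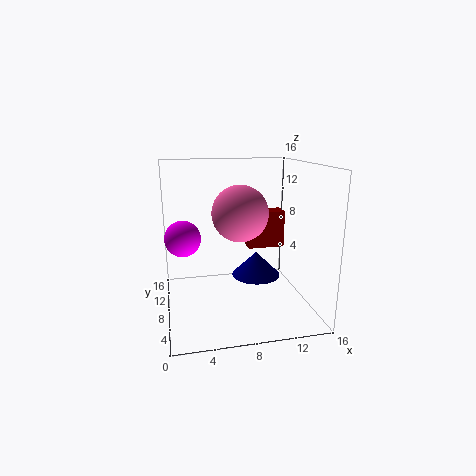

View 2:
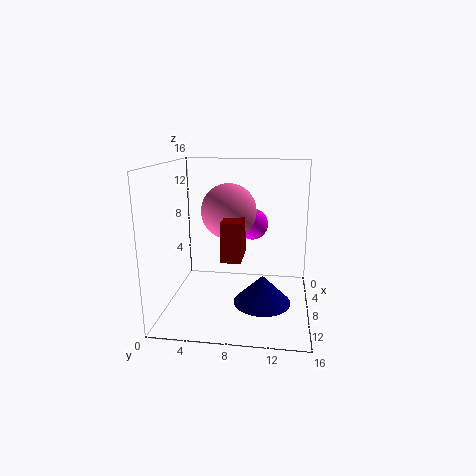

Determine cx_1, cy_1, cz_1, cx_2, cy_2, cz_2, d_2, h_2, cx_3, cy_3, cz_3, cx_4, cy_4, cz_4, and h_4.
cx_1 = 2
cy_1 = 9
cz_1 = 8
cx_2 = 9
cy_2 = 7
cz_2 = 7
d_2 = 2
h_2 = 4
cx_3 = 8
cy_3 = 7
cz_3 = 11
cx_4 = 11
cy_4 = 11
cz_4 = 2
h_4 = 3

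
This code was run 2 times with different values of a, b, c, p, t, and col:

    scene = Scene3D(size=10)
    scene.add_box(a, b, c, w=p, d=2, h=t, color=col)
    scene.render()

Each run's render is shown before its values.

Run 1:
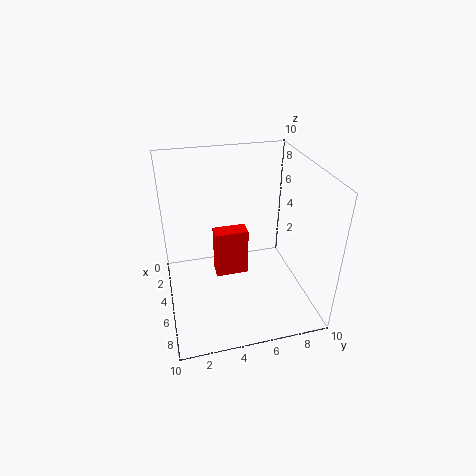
a = 6.5, b = 3, c = 4, p = 1, t = 3, col = 'red'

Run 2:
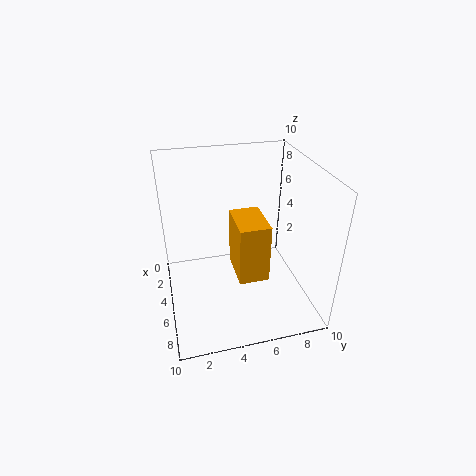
a = 4.5, b = 4.5, c = 3, p = 3, t = 4, col = 'orange'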